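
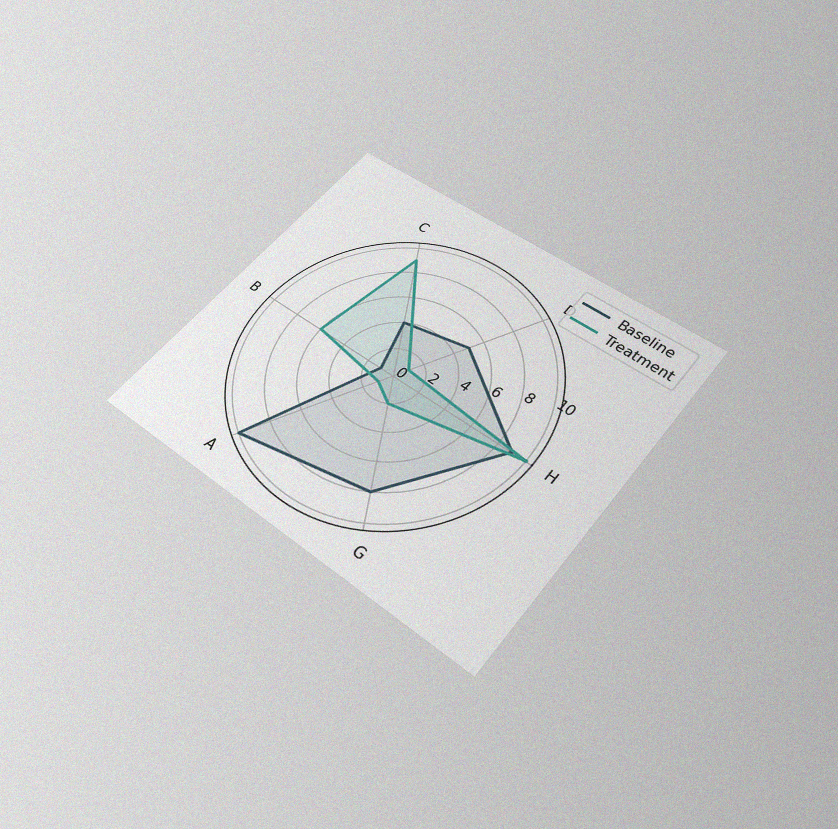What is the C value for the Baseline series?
4

The chart is tilted about 39° clockwise and viewed slightly from below, with some photo noise. On the C axis, Baseline reaches 4.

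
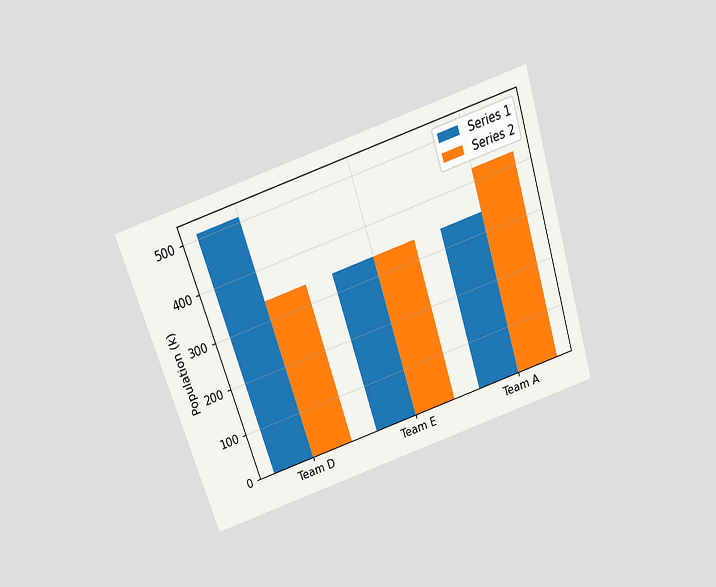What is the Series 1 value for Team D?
The chart is tilted about 18° counter-clockwise and viewed slightly from above. The Series 1 bar at Team D reaches 510k on the y-axis.

510k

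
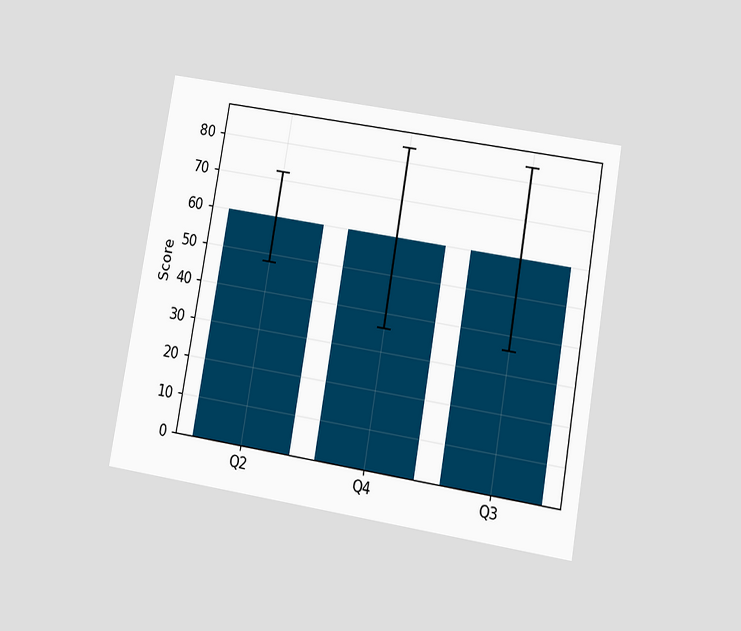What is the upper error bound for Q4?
84

The chart is tilted about 10° clockwise and viewed at a slight angle. The Q4 bar's upper whisker reaches 84.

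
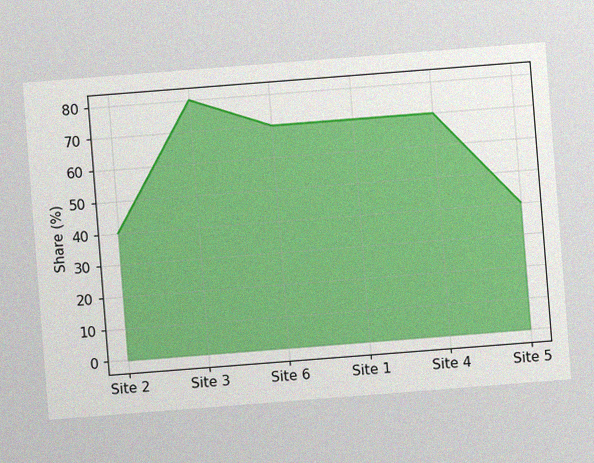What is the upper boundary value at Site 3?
The chart is tilted about 4° counter-clockwise, with some photo noise. At Site 3 the upper boundary is at 80%.

80%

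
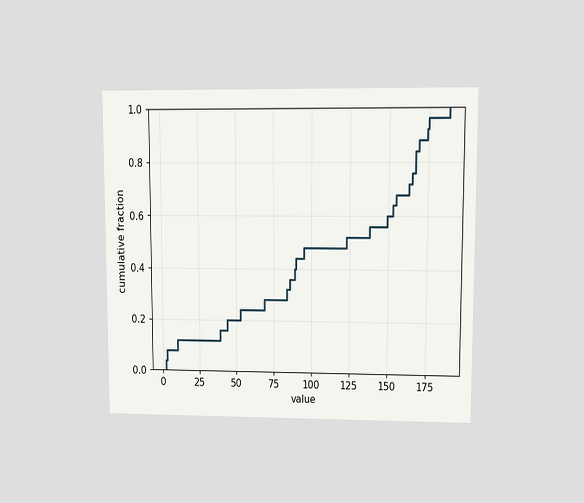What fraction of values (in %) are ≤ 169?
88%

The chart is viewed at a slight angle. At x=169 the ECDF step is at 88%.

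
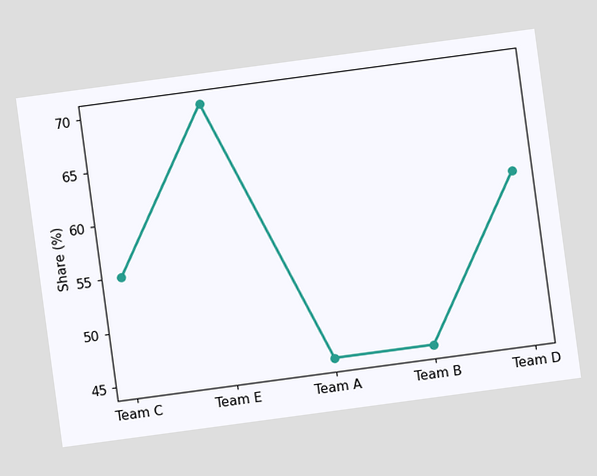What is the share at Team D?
The chart is tilted about 8° counter-clockwise. At Team D, the line is at 60%.

60%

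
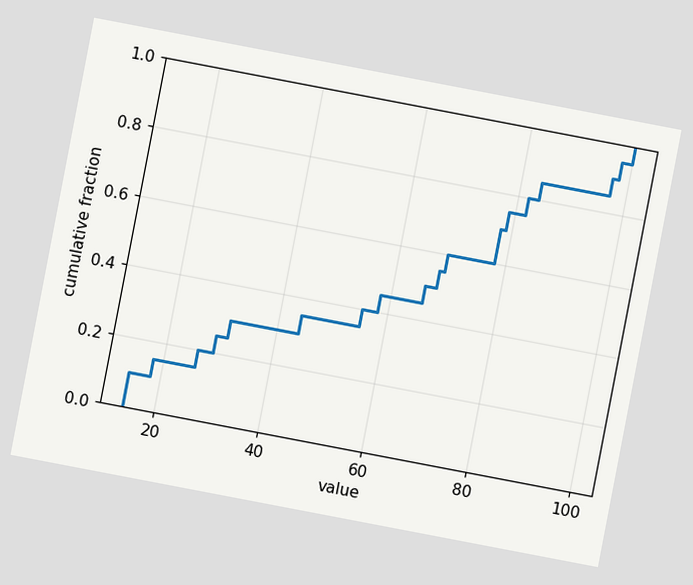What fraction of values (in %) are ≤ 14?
The chart is tilted about 11° clockwise. At x=14 the ECDF step is at 10%.

10%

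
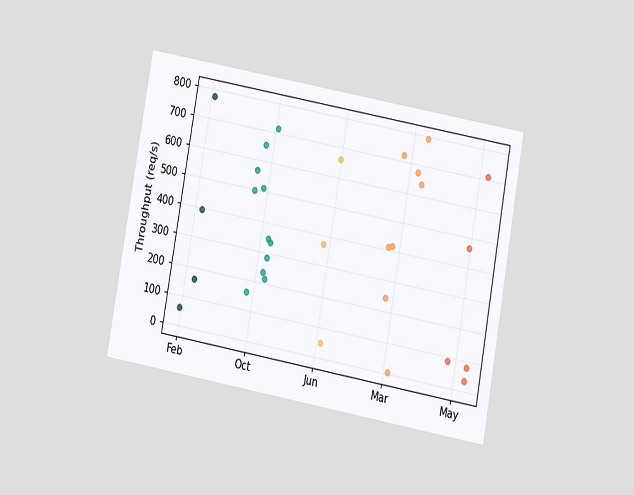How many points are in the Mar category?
8

The chart is tilted about 10° clockwise and viewed at a slight angle. Counting the markers in the Mar column gives 8.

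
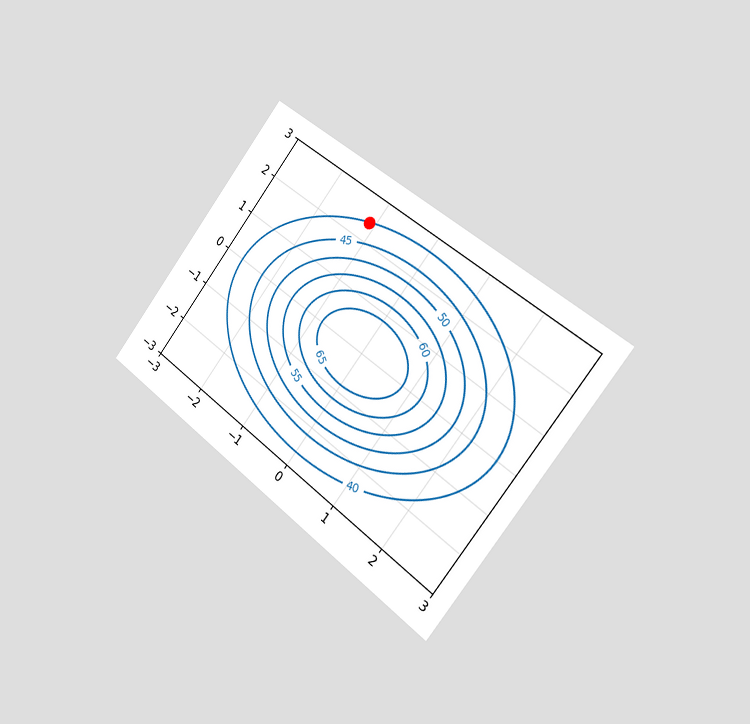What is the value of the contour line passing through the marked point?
The chart is tilted about 38° clockwise and viewed slightly from the right. The marked point sits on the contour labelled 40.

40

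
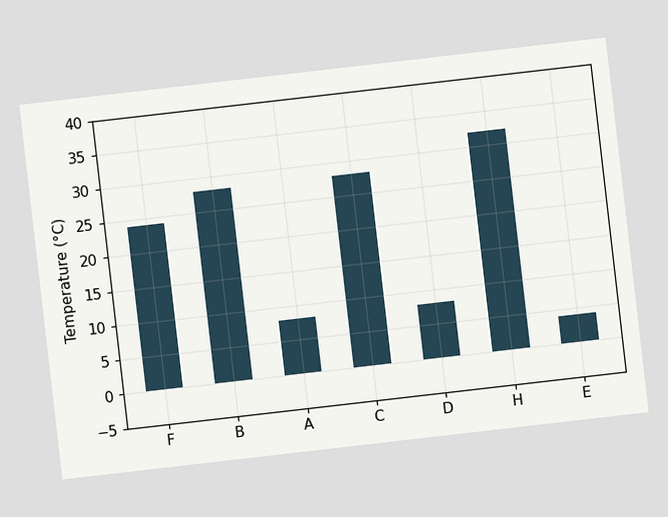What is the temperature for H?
The chart is tilted about 7° counter-clockwise. Reading along the chart's y-axis, the H bar reaches 32°C.

32°C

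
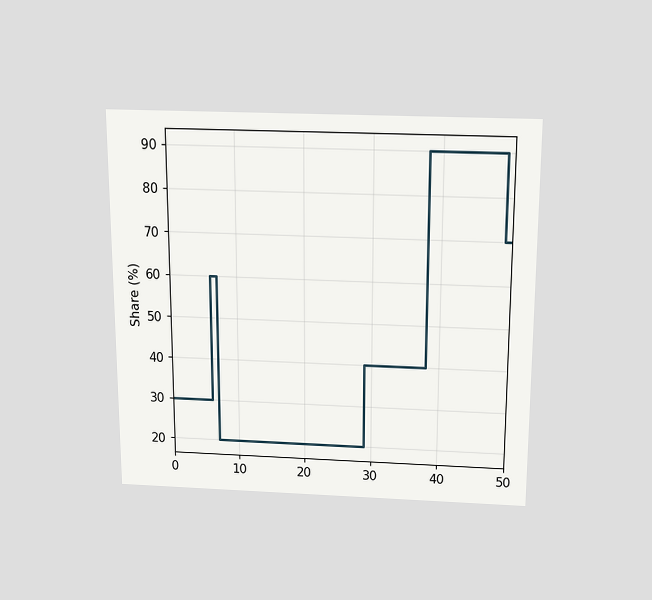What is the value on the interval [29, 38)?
The chart is viewed slightly from above. On [29, 38) the step sits at 40%.

40%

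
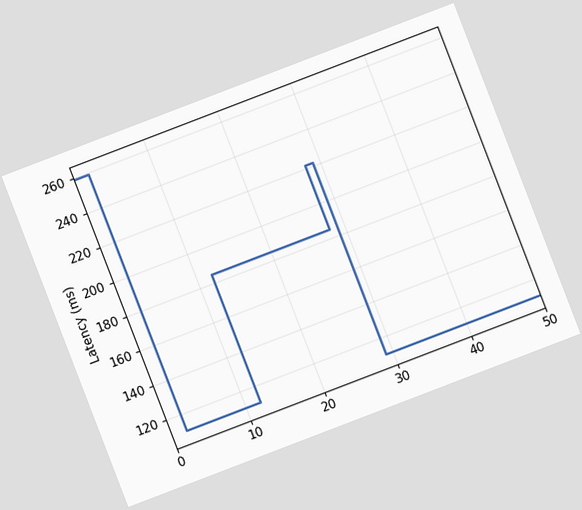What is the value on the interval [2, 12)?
111ms

The chart is tilted about 21° counter-clockwise. On [2, 12) the step sits at 111ms.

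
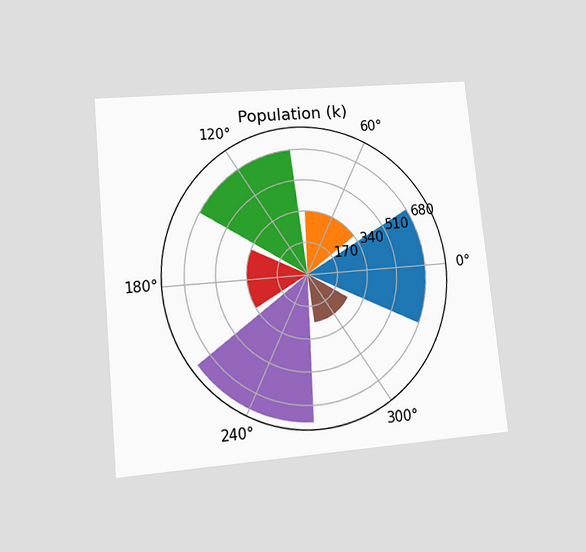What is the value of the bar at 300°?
255k

The chart is tilted about 6° counter-clockwise and viewed at a slight angle. The bar at 300° reaches 255k on the radial axis.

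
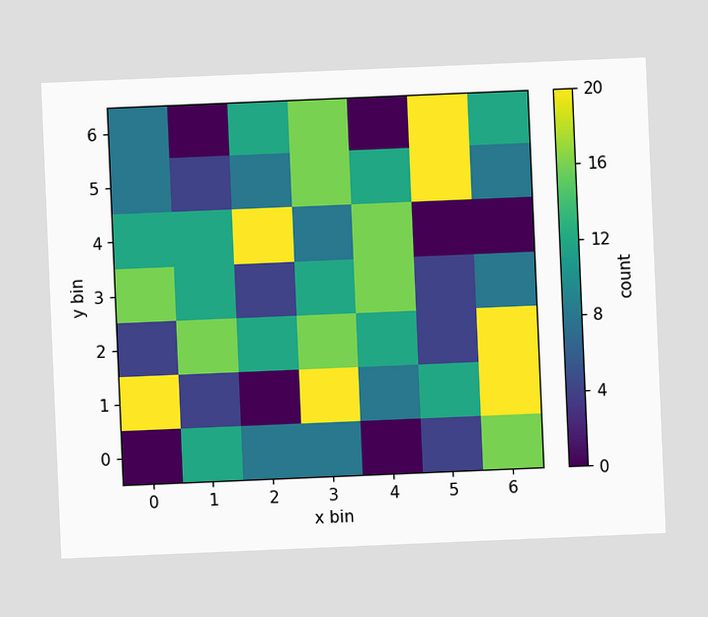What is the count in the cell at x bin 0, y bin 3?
16

The chart is tilted about 2° counter-clockwise. Matching the cell (0, 3) against the colorbar gives 16.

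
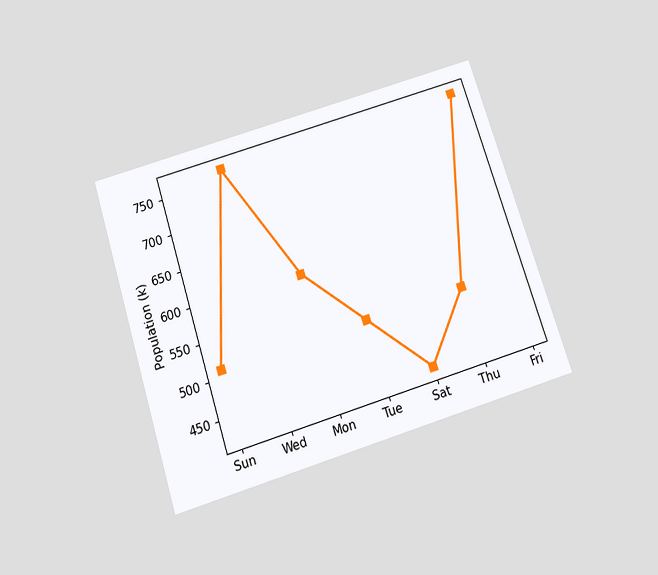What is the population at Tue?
The chart is tilted about 18° counter-clockwise and viewed slightly from below. At Tue, the line is at 510k.

510k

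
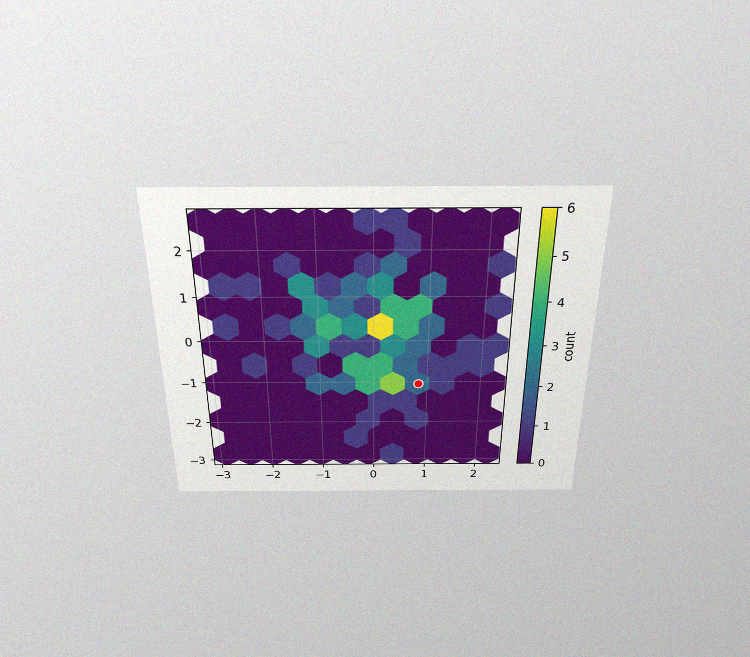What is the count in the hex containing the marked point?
The chart is viewed slightly from above, with some photo noise. The marked hex reads 2 on the colorbar.

2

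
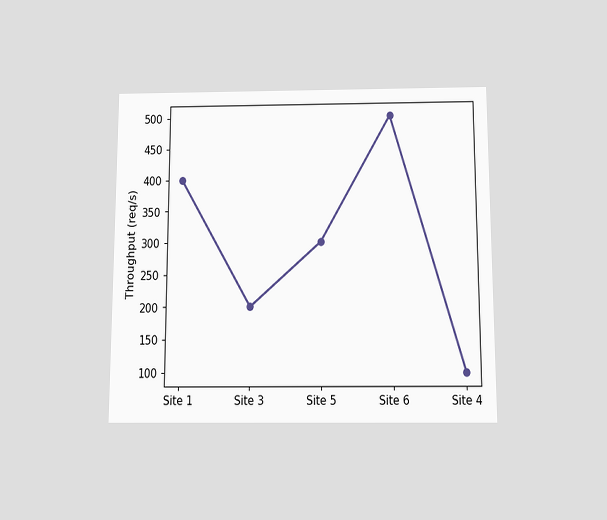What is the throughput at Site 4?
The chart is viewed slightly from below. At Site 4, the line is at 100req/s.

100req/s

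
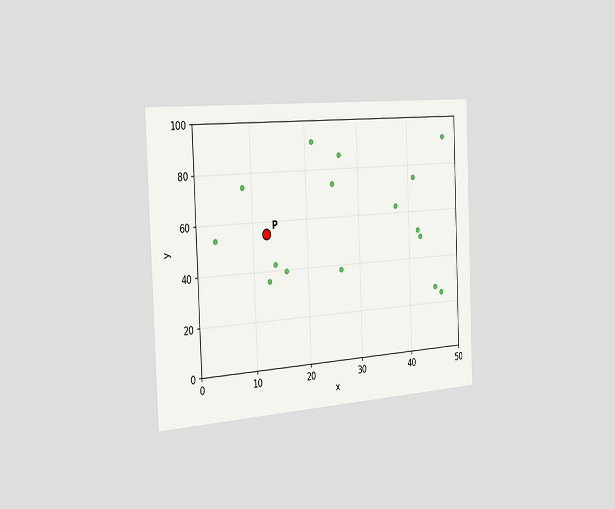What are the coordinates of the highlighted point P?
(12.5, 55)

The chart is tilted about 2° counter-clockwise and viewed slightly from the left. Following the gridlines from P to each axis, P sits at (12.5, 55).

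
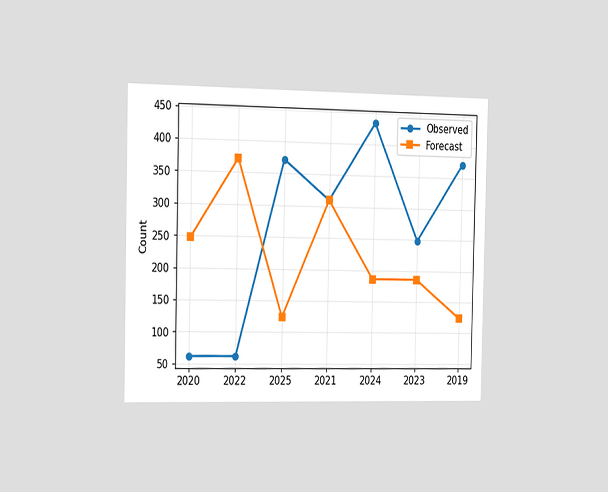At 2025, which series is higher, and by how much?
Observed, by 248

The chart is viewed slightly from the left. At 2025, Observed sits above the other line by 248.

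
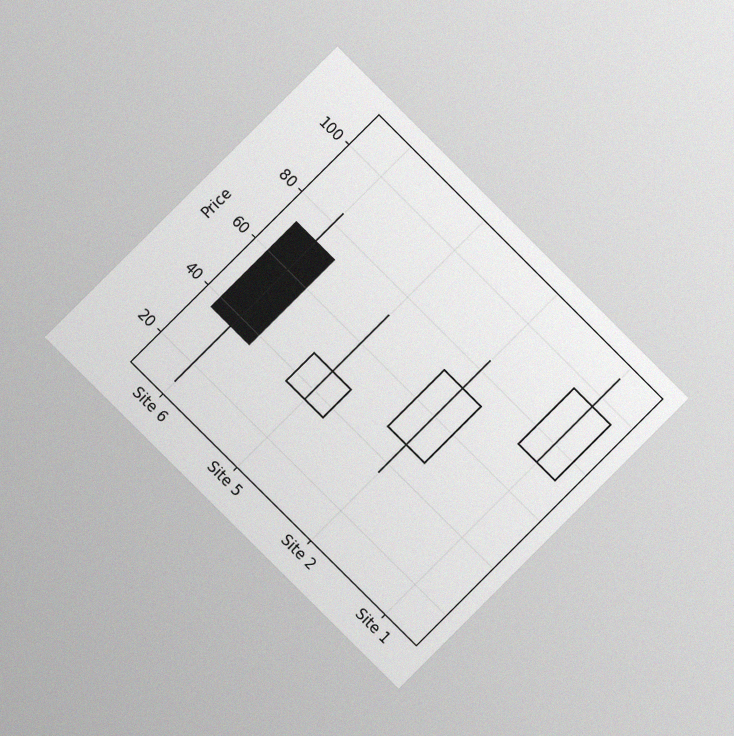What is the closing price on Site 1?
The chart is tilted about 45° clockwise and viewed at a slight angle, with some photo noise. The Site 1 candle closes at 96.

96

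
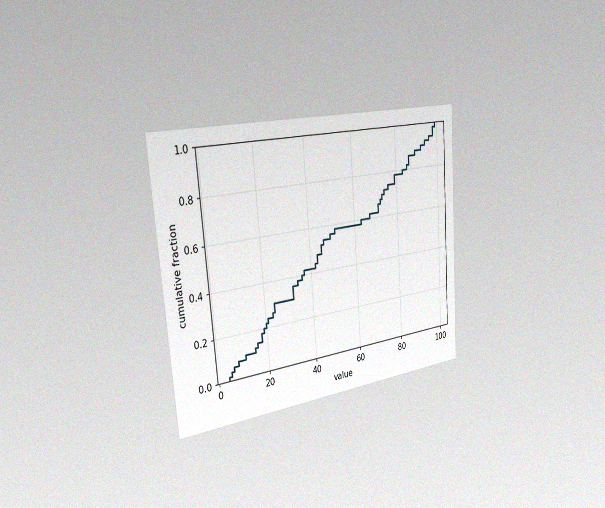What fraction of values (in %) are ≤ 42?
The chart is tilted about 4° counter-clockwise and viewed slightly from the left, with some photo noise. At x=42 the ECDF step is at 44%.

44%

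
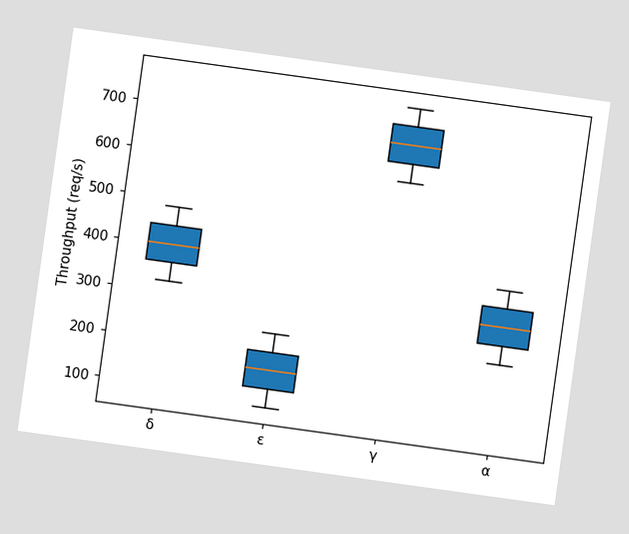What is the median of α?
320req/s

The chart is tilted about 8° clockwise. The median line in the α box sits at 320req/s.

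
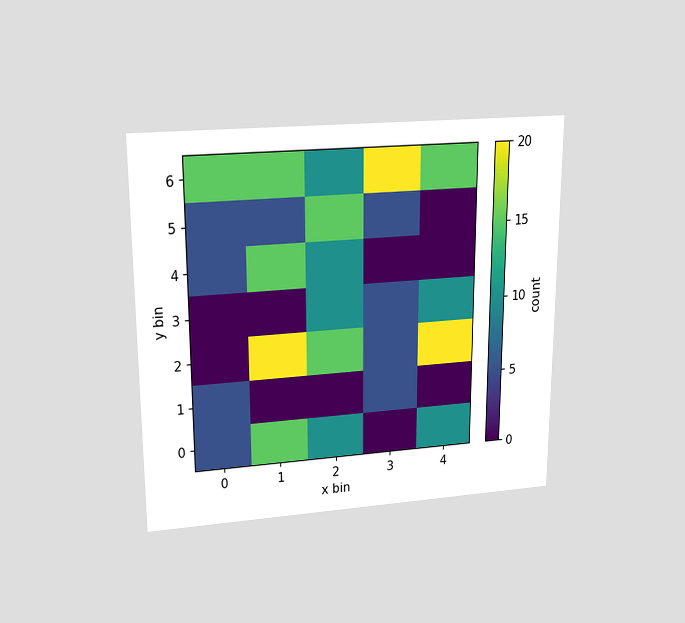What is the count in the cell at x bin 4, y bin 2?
The chart is viewed slightly from above. Matching the cell (4, 2) against the colorbar gives 20.

20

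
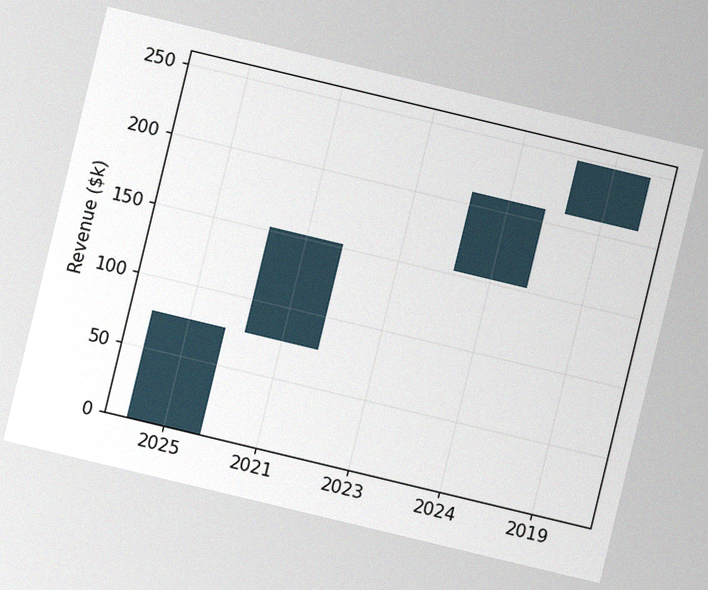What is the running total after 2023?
$152k

The chart is tilted about 13° clockwise, with some photo noise. After 2023 the running total reaches $152k.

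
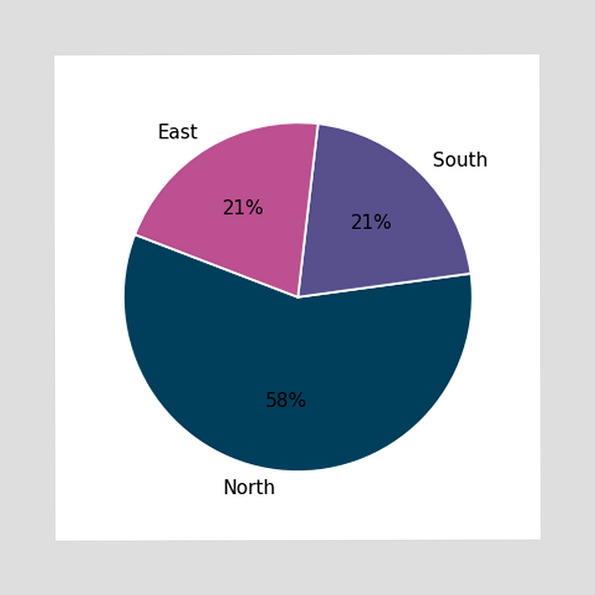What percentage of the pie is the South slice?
21%

The South slice takes up 21% of the pie.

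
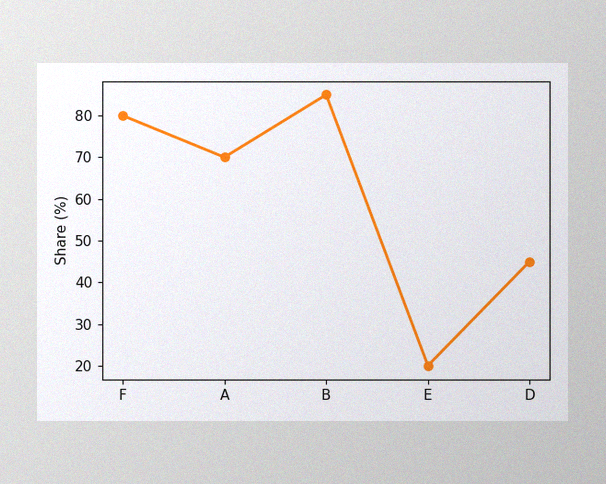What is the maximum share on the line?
85%

The image has some photo noise and uneven lighting. The highest point is at B, and reading across to the y-axis gives 85%.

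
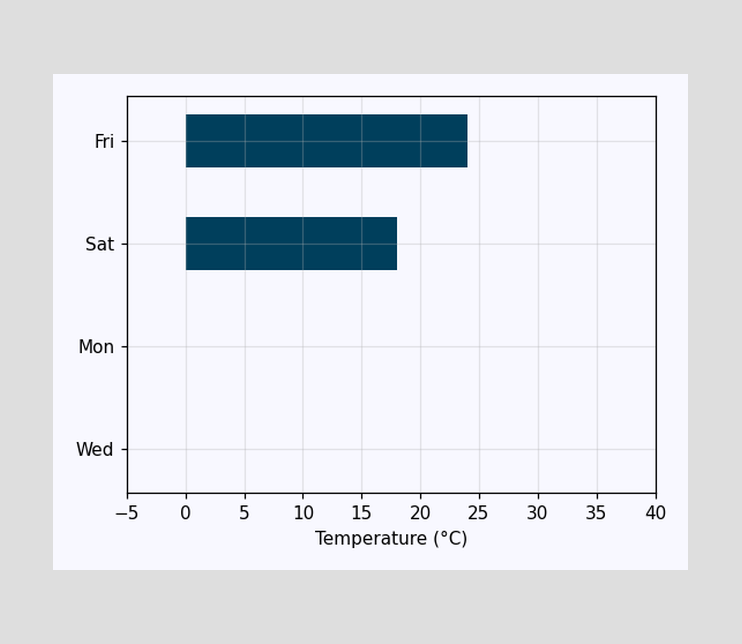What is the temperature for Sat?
Reading along the chart's x-axis, the Sat bar reaches 18°C.

18°C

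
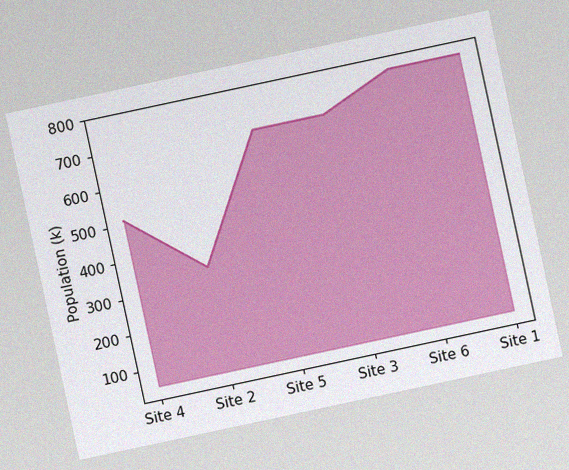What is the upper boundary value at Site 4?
510k

The chart is tilted about 12° counter-clockwise, with some photo noise. At Site 4 the upper boundary is at 510k.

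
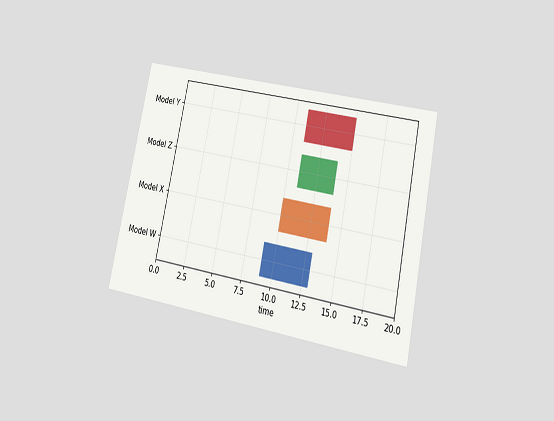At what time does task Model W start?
The chart is tilted about 12° clockwise and viewed at a slight angle. The Model W bar begins at t=9.

9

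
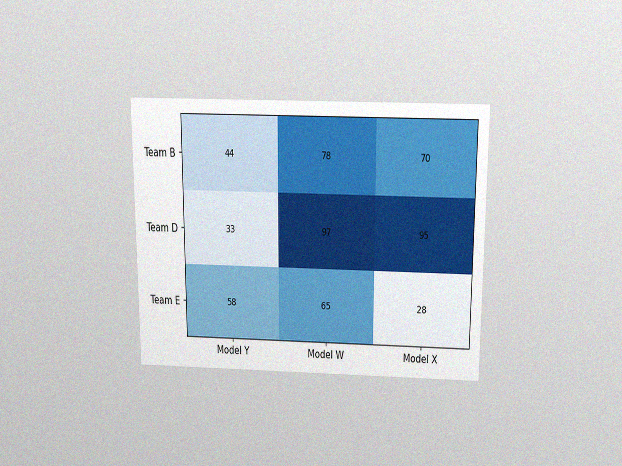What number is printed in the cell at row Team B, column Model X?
70

The chart is viewed slightly from above, with some photo noise. The (Team B, Model X) cell reads 70.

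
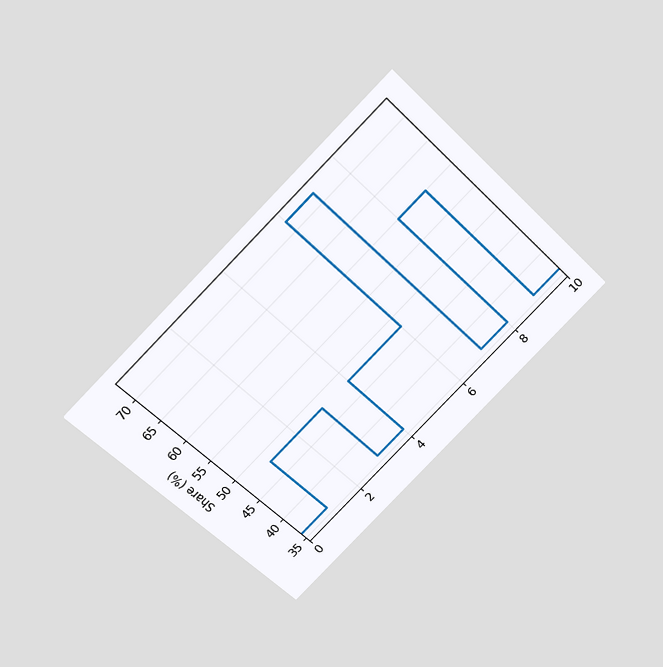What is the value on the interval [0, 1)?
The chart is tilted about 45° counter-clockwise and viewed slightly from above. On [0, 1) the step sits at 36%.

36%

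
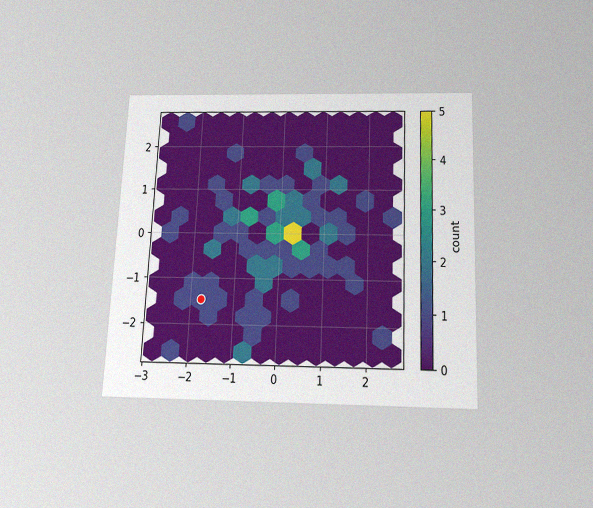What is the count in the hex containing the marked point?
The chart is tilted about 2° clockwise and viewed slightly from below, with some photo noise. The marked hex reads 1 on the colorbar.

1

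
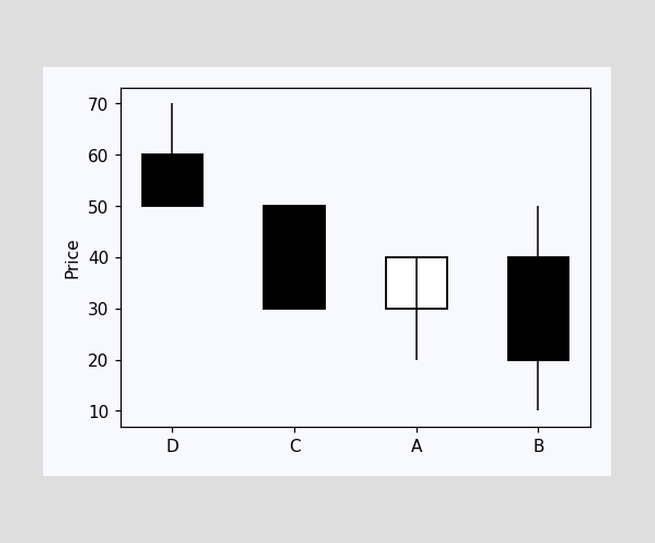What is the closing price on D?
The D candle closes at 50.

50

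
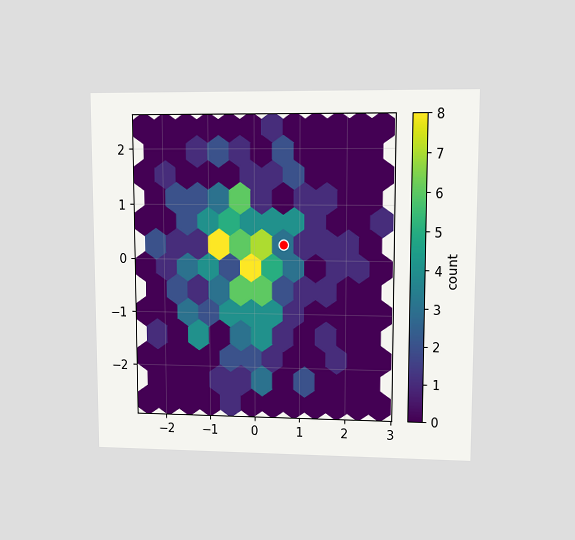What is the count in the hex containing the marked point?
3

The chart is viewed at a slight angle. The marked hex reads 3 on the colorbar.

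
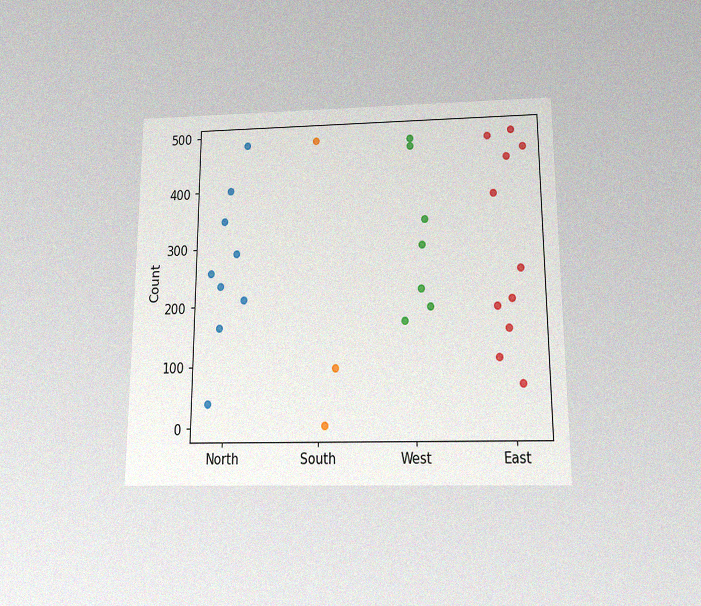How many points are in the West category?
The chart is viewed slightly from below, with some photo noise. Counting the markers in the West column gives 7.

7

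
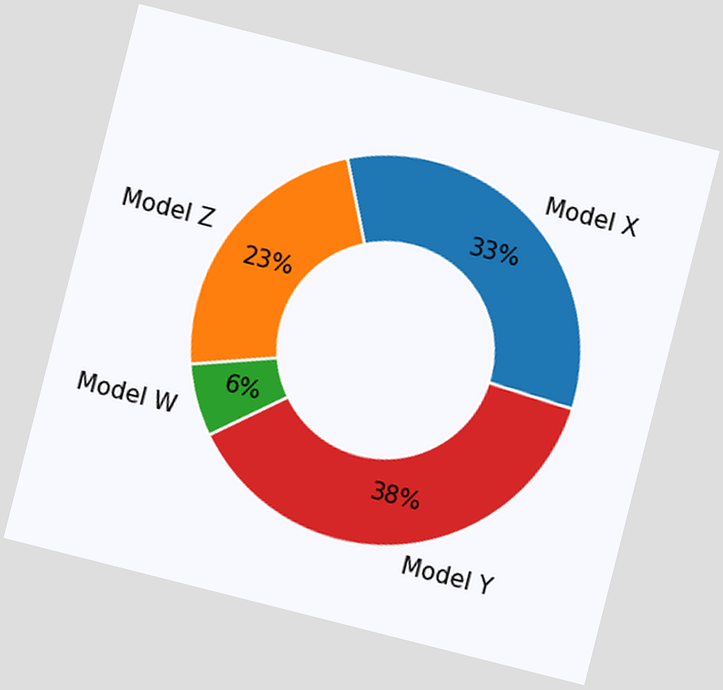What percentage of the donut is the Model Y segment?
38%

The chart is tilted about 14° clockwise. The Model Y segment takes up 38% of the ring.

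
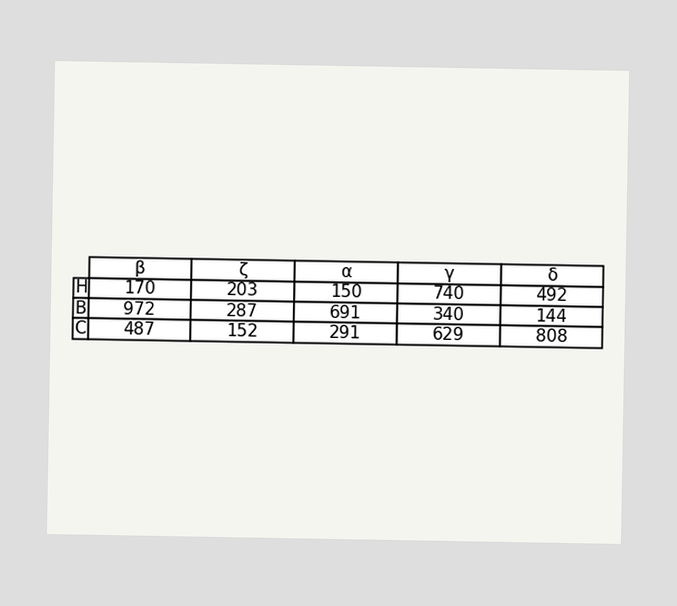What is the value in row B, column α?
691

The (B, α) cell reads 691.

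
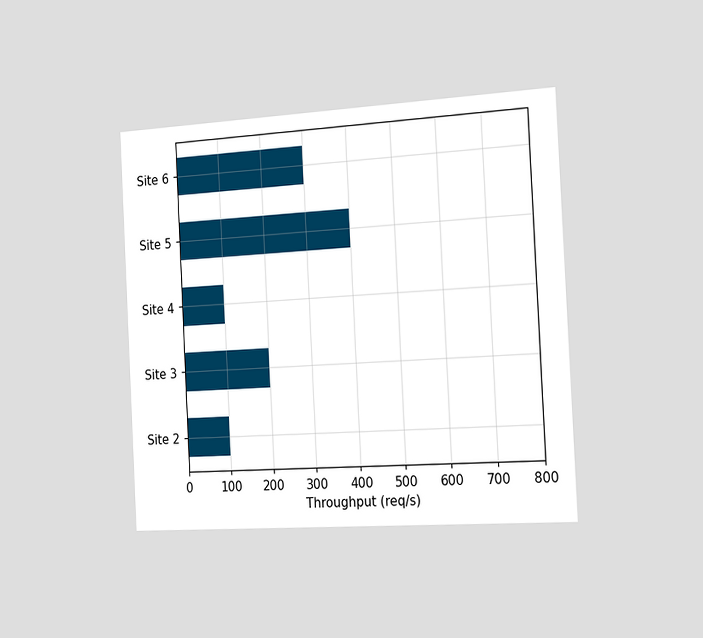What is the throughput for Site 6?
The chart is tilted about 3° counter-clockwise and viewed slightly from the right. Reading along the chart's x-axis, the Site 6 bar reaches 300req/s.

300req/s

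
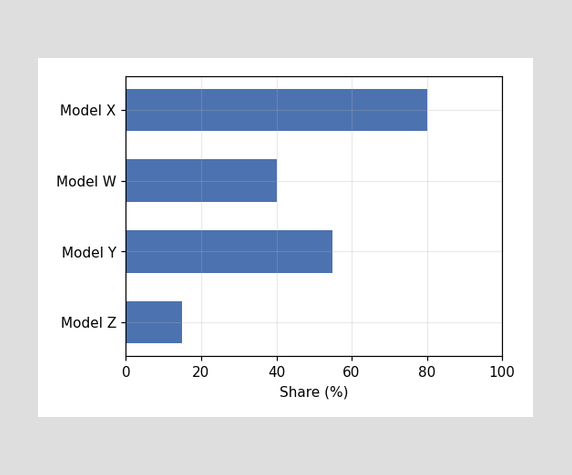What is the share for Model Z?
Reading along the chart's x-axis, the Model Z bar reaches 15%.

15%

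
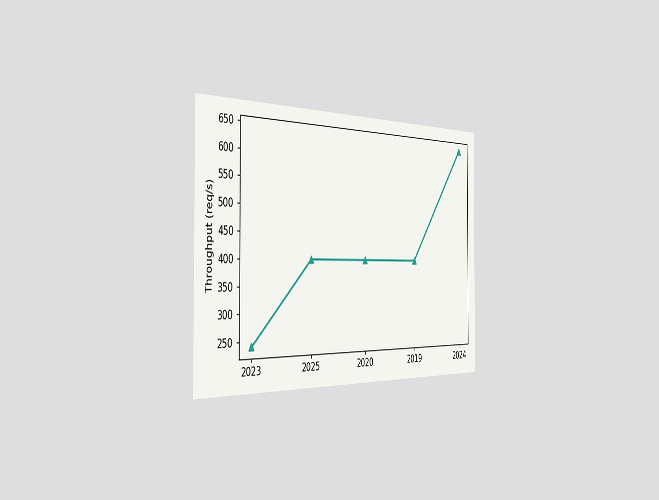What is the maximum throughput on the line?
The chart is viewed slightly from the left. The highest point is at 2024, and reading across to the y-axis gives 640req/s.

640req/s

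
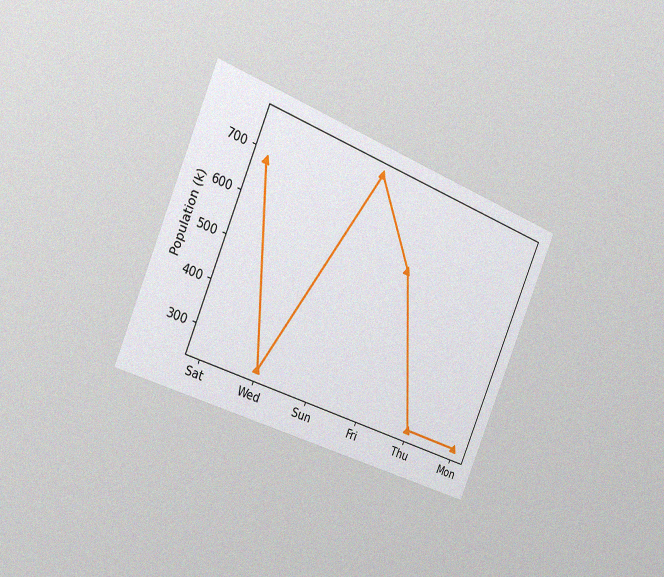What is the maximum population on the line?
The chart is tilted about 22° clockwise and viewed slightly from the left, with some photo noise. The highest point is at Sun, and reading across to the y-axis gives 765k.

765k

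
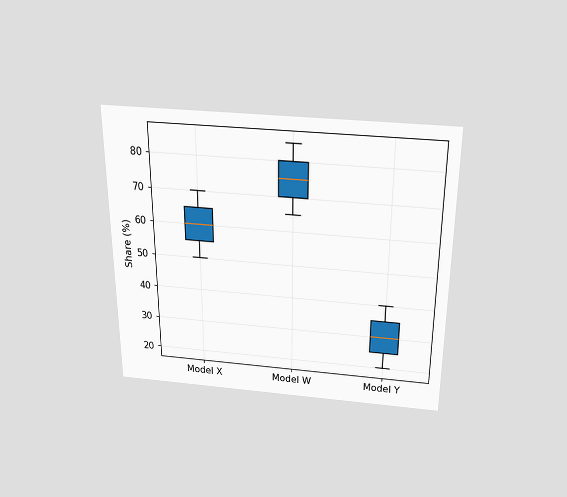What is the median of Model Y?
30%

The chart is viewed slightly from above. The median line in the Model Y box sits at 30%.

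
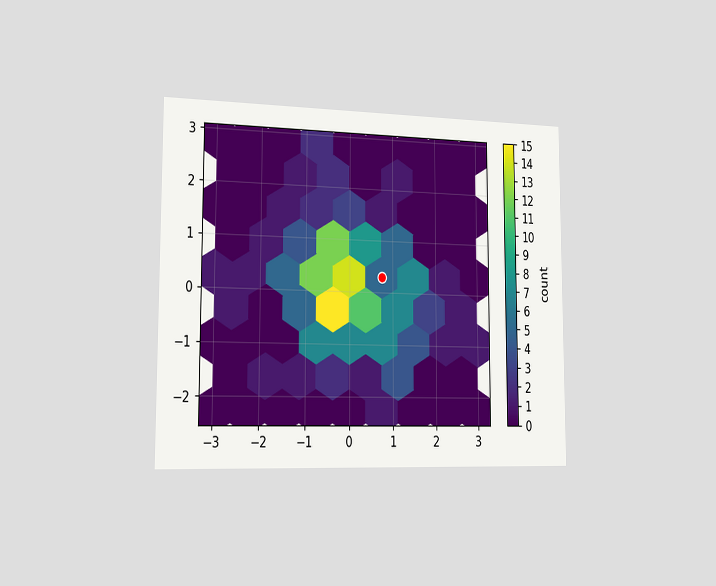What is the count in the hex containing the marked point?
5

The chart is viewed slightly from the left. The marked hex reads 5 on the colorbar.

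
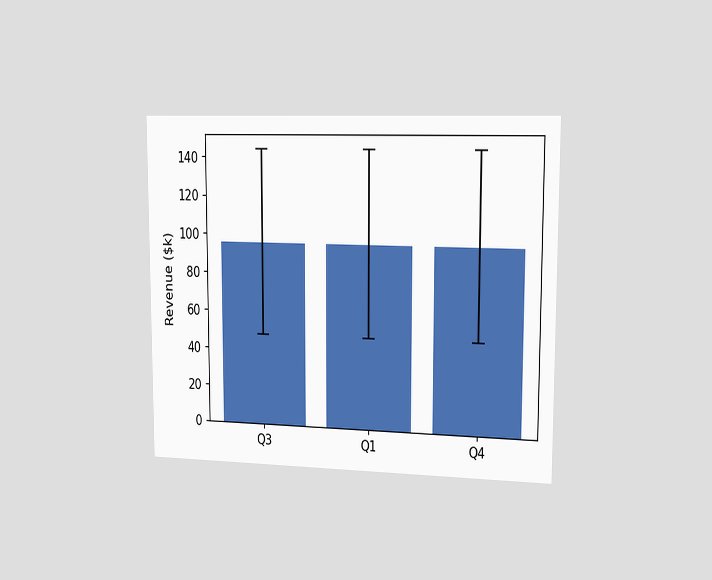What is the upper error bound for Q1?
$144k

The chart is viewed slightly from the right. The Q1 bar's upper whisker reaches $144k.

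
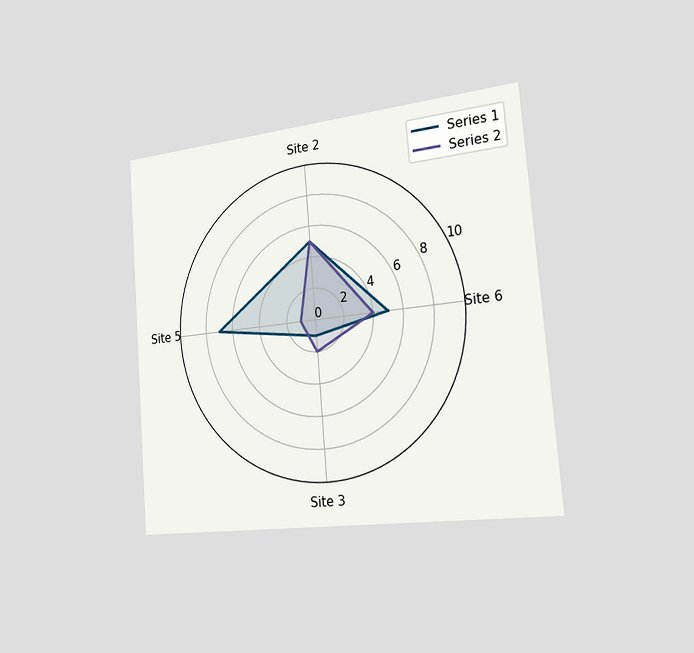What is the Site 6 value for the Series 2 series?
4

The chart is tilted about 5° counter-clockwise and viewed slightly from the right. On the Site 6 axis, Series 2 reaches 4.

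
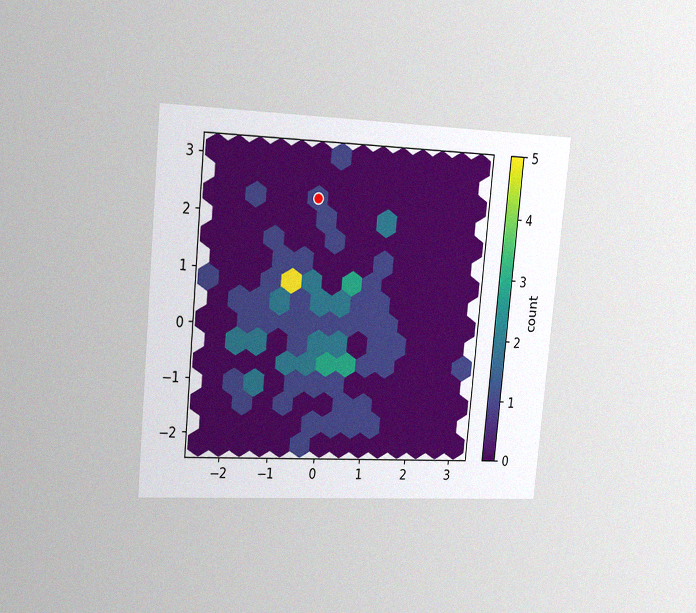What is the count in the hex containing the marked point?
1

The chart is tilted about 5° clockwise and viewed slightly from the left, with some photo noise. The marked hex reads 1 on the colorbar.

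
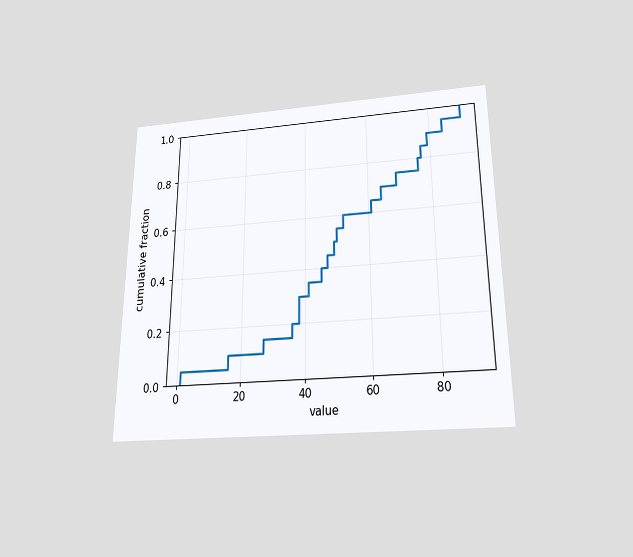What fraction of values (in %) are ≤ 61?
65%

The chart is viewed slightly from below. At x=61 the ECDF step is at 65%.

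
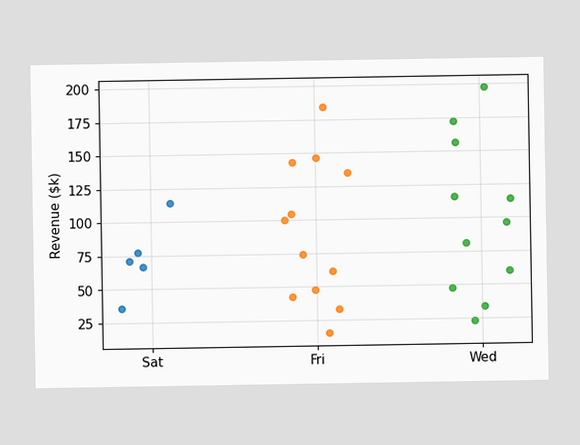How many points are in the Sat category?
5

Counting the markers in the Sat column gives 5.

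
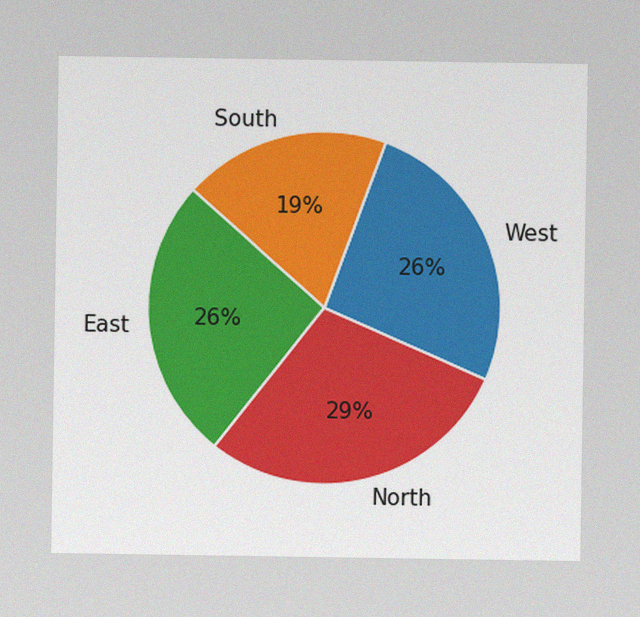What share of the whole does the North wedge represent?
29%

The image has some photo noise and uneven lighting. The North slice takes up 29% of the pie.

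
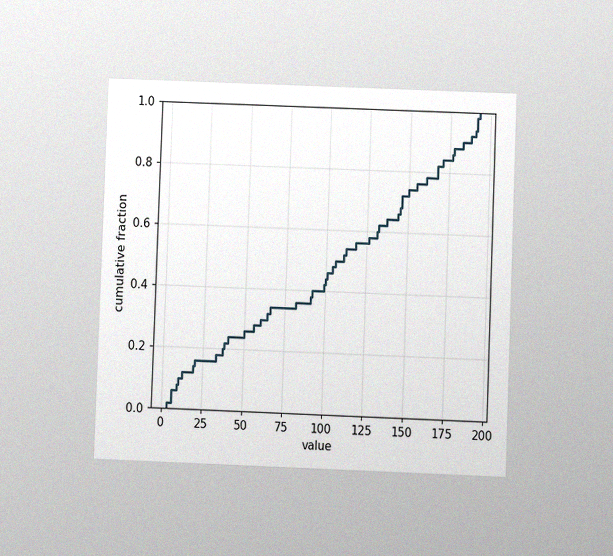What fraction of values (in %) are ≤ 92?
The chart is tilted about 2° clockwise and viewed at a slight angle, with some photo noise. At x=92 the ECDF step is at 40%.

40%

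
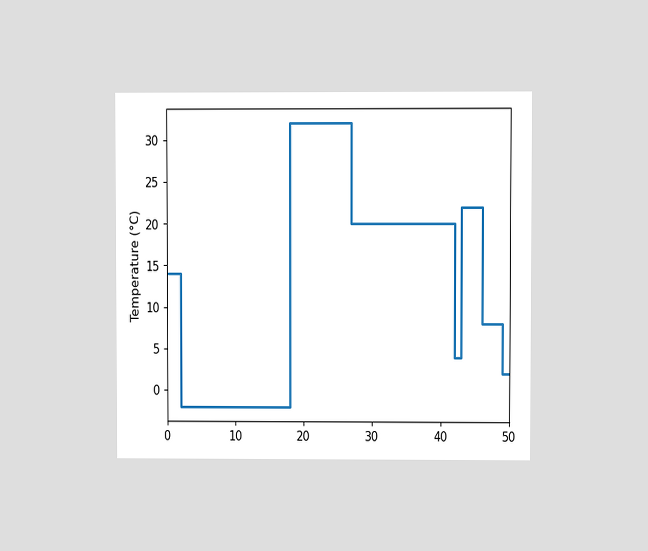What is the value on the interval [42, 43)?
The chart is viewed at a slight angle. On [42, 43) the step sits at 4°C.

4°C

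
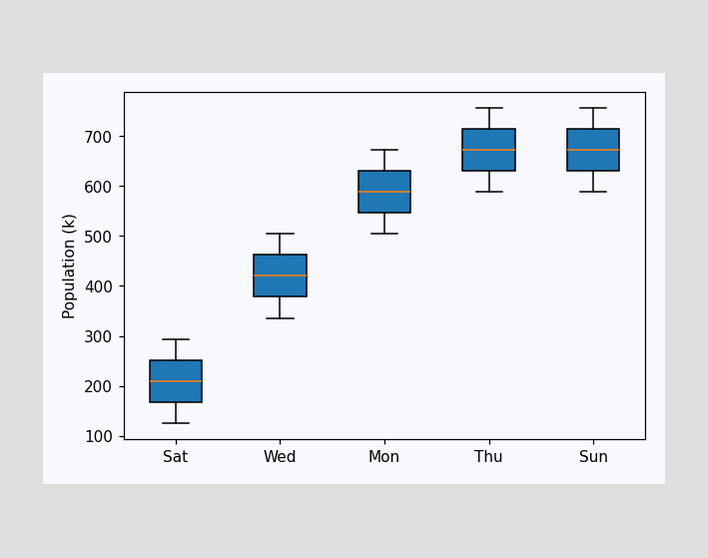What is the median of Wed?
The median line in the Wed box sits at 420k.

420k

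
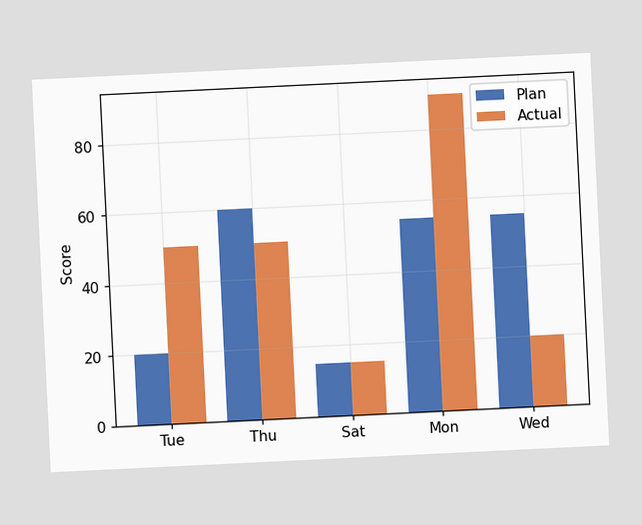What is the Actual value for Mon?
The chart is tilted about 3° counter-clockwise. The Actual bar at Mon reaches 90 on the y-axis.

90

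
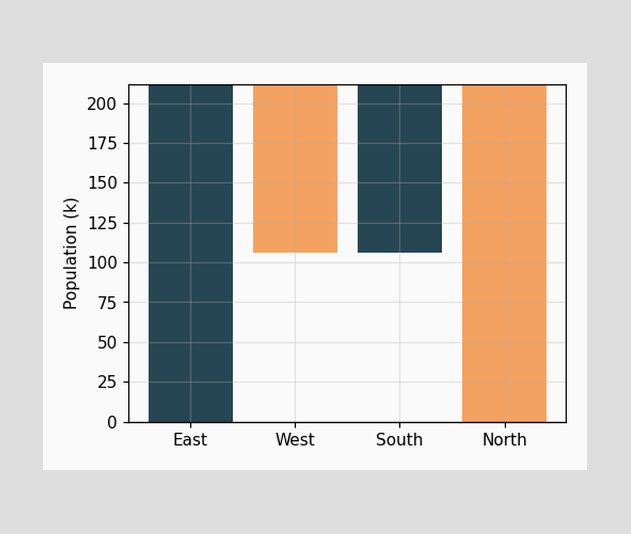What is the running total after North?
After North the running total reaches 0k.

0k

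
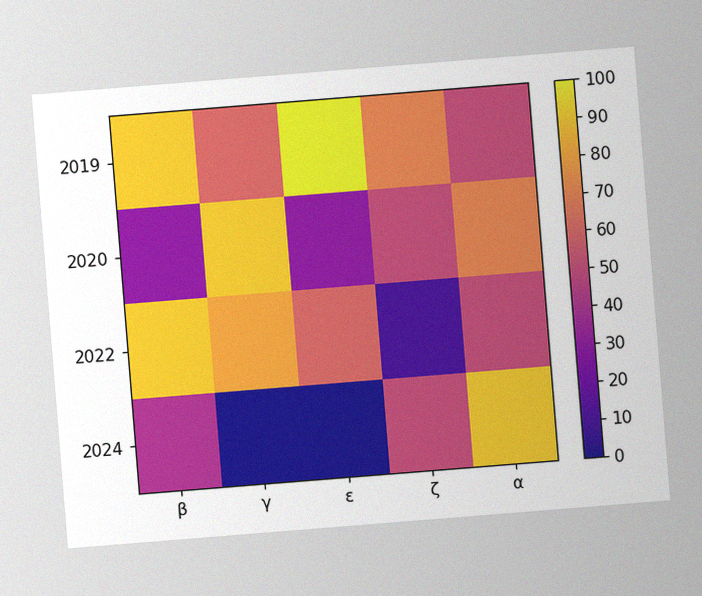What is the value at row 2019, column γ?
60

The chart is tilted about 5° counter-clockwise, with some photo noise. Matching cell (2019, γ) against the colorbar gives 60.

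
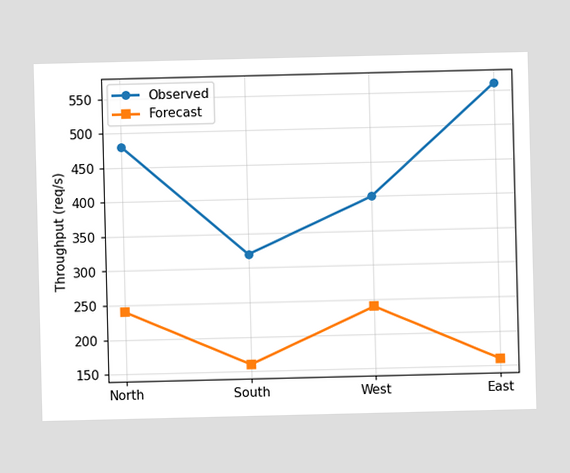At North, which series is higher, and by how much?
Observed, by 240req/s

At North, Observed sits above the other line by 240req/s.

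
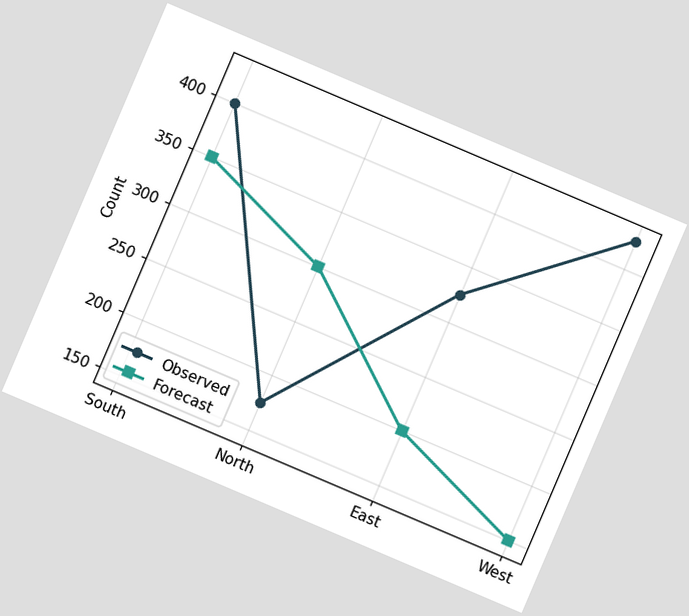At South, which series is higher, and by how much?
Observed, by 50

The chart is tilted about 23° clockwise. At South, Observed sits above the other line by 50.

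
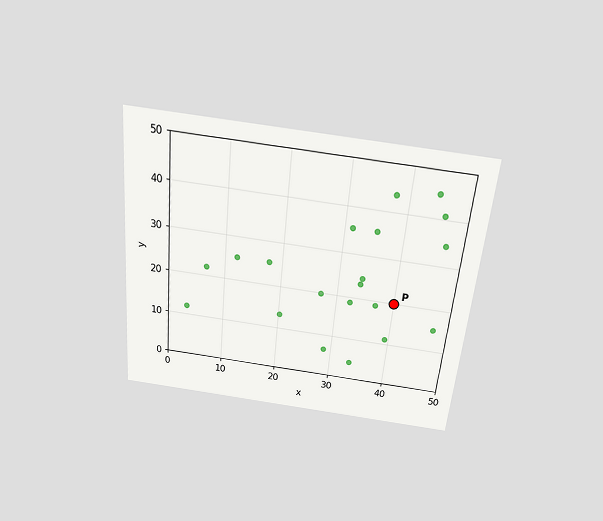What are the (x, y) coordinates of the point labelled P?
(40, 20)

The chart is tilted about 5° clockwise and viewed slightly from above. Following the gridlines from P to each axis, P sits at (40, 20).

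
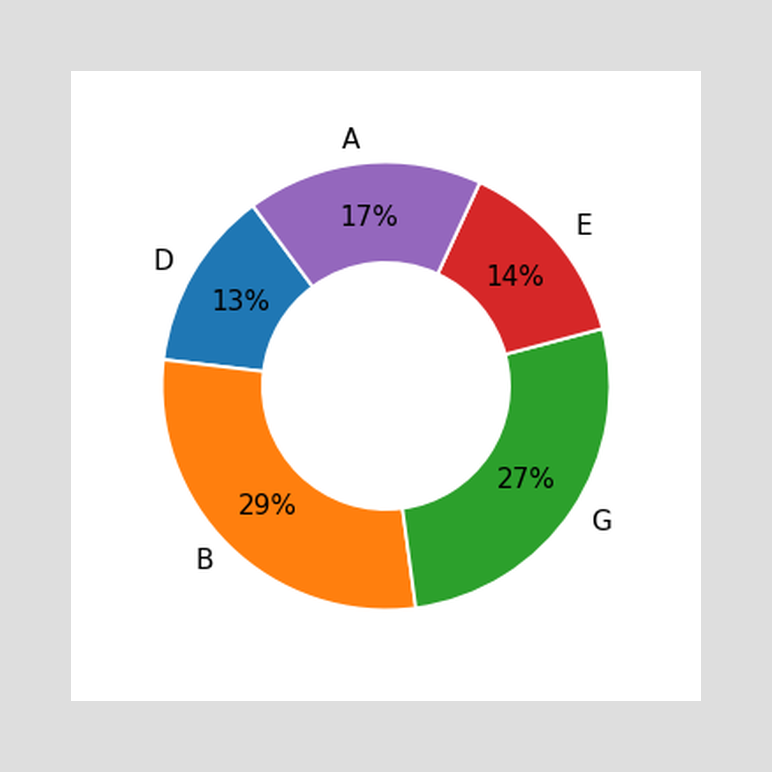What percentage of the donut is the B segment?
The B segment takes up 29% of the ring.

29%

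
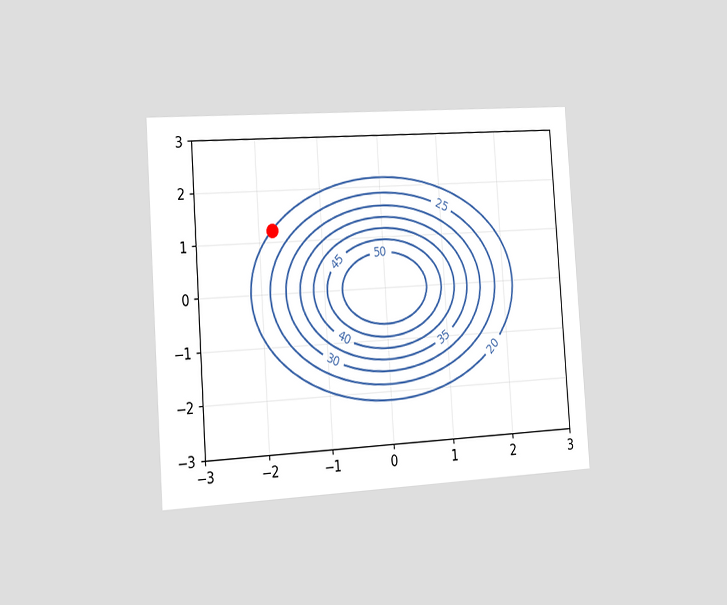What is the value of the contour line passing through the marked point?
20

The chart is tilted about 4° counter-clockwise and viewed slightly from the left. The marked point sits on the contour labelled 20.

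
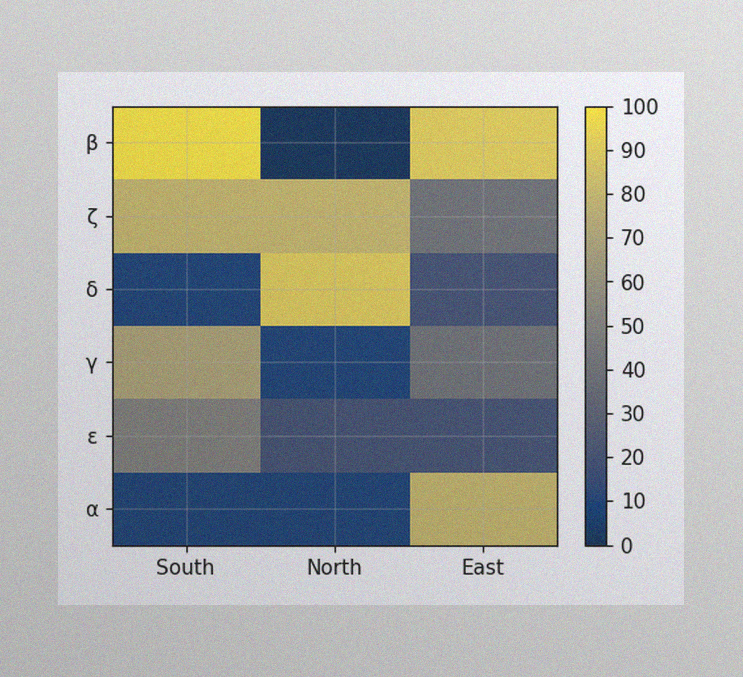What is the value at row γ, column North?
The image has some photo noise and uneven lighting. Matching cell (γ, North) against the colorbar gives 10.

10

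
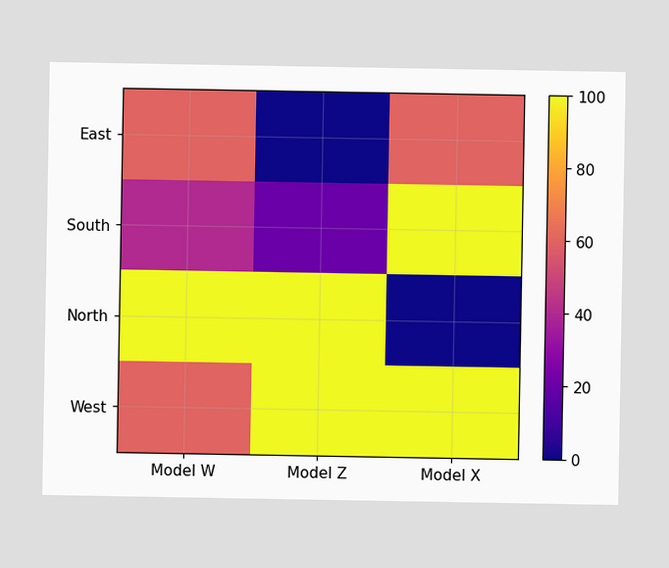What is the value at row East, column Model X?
Matching cell (East, Model X) against the colorbar gives 60.

60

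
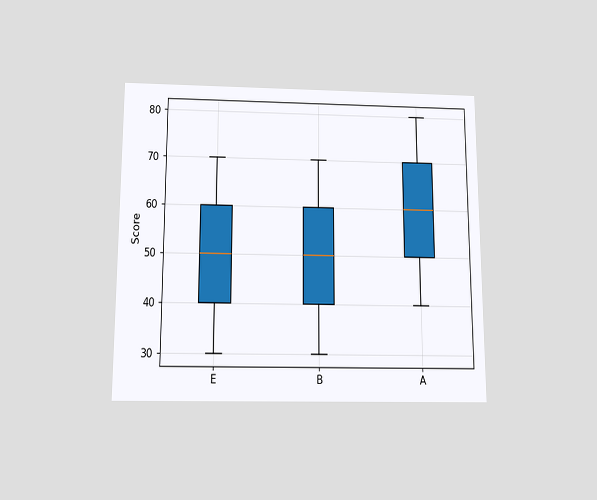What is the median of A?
The chart is viewed slightly from below. The median line in the A box sits at 60.

60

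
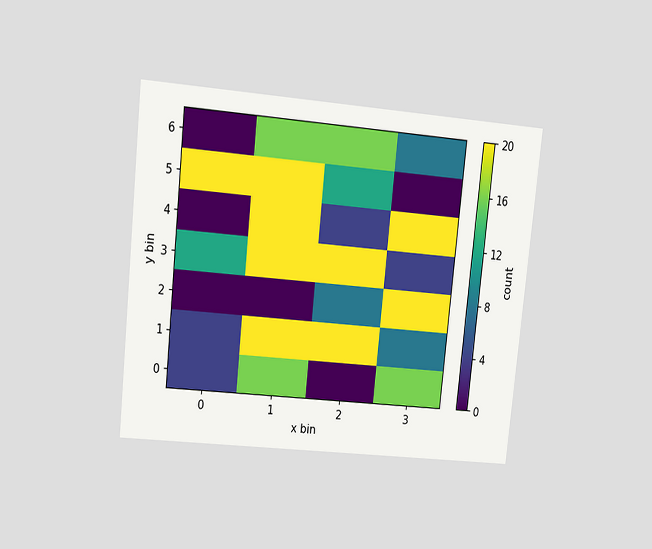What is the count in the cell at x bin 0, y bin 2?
0

The chart is tilted about 6° clockwise and viewed at a slight angle. Matching the cell (0, 2) against the colorbar gives 0.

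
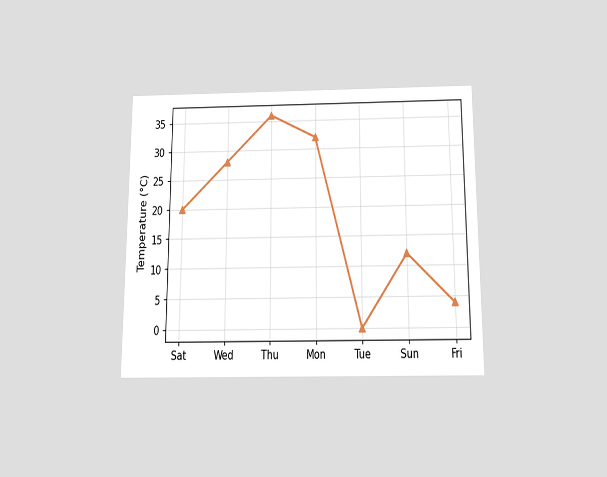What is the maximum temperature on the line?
36°C

The chart is viewed slightly from below. The highest point is at Thu, and reading across to the y-axis gives 36°C.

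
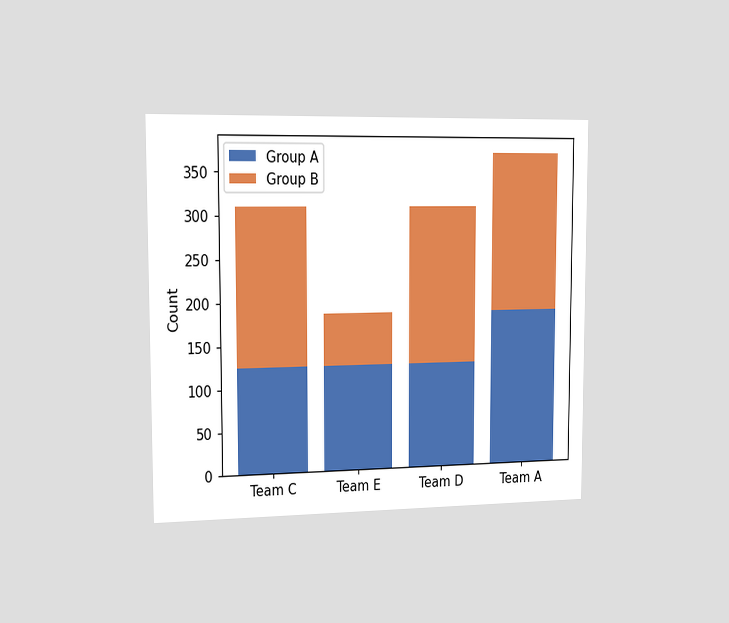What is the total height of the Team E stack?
186

The chart is viewed slightly from the left. The Team E stack's top reaches 186 on the y-axis.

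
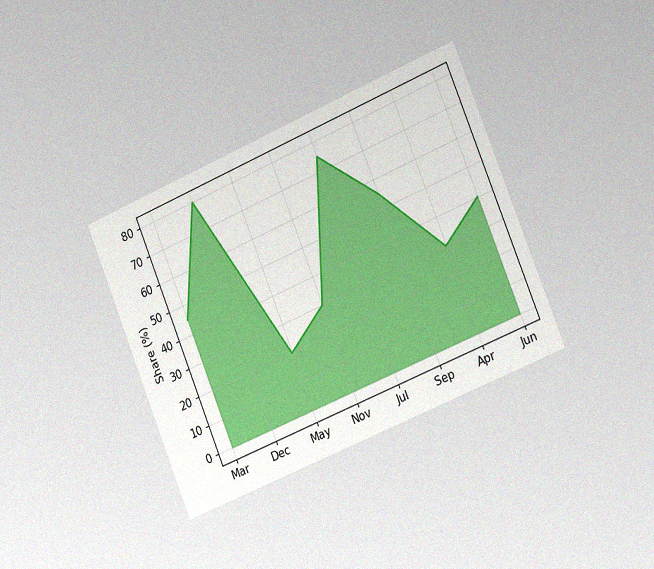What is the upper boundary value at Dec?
The chart is tilted about 23° counter-clockwise and viewed slightly from the right, with some photo noise. At Dec the upper boundary is at 80%.

80%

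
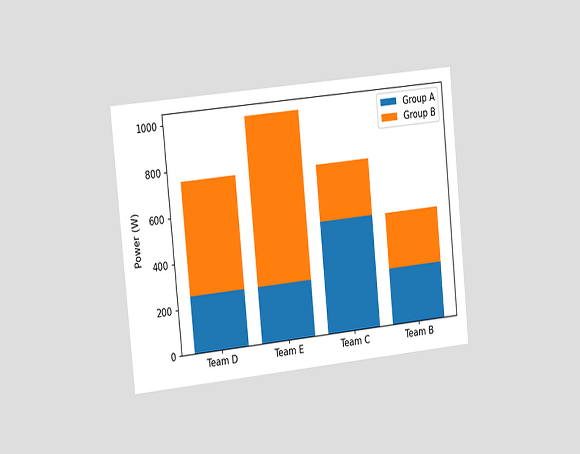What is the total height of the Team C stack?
750W

The chart is tilted about 6° counter-clockwise and viewed slightly from the left. The Team C stack's top reaches 750W on the y-axis.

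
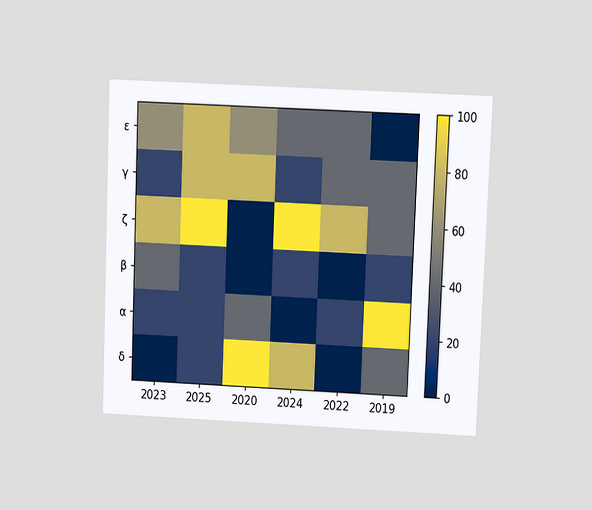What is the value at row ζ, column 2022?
80

The chart is tilted about 2° clockwise and viewed at a slight angle. Matching cell (ζ, 2022) against the colorbar gives 80.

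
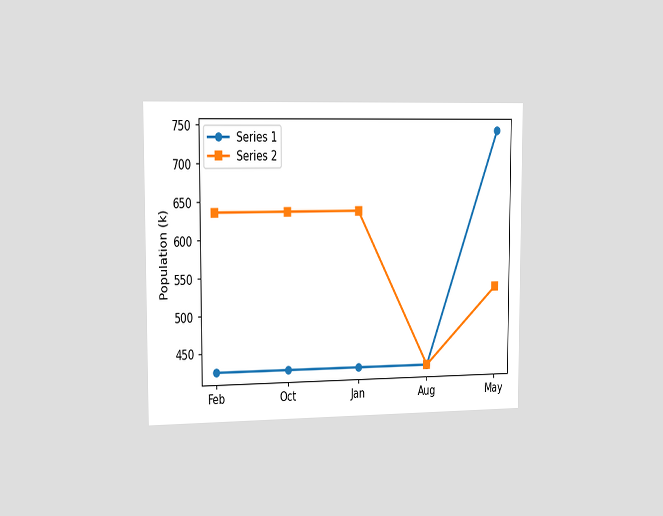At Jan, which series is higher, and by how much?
Series 2, by 212k

The chart is viewed slightly from the left. At Jan, Series 2 sits above the other line by 212k.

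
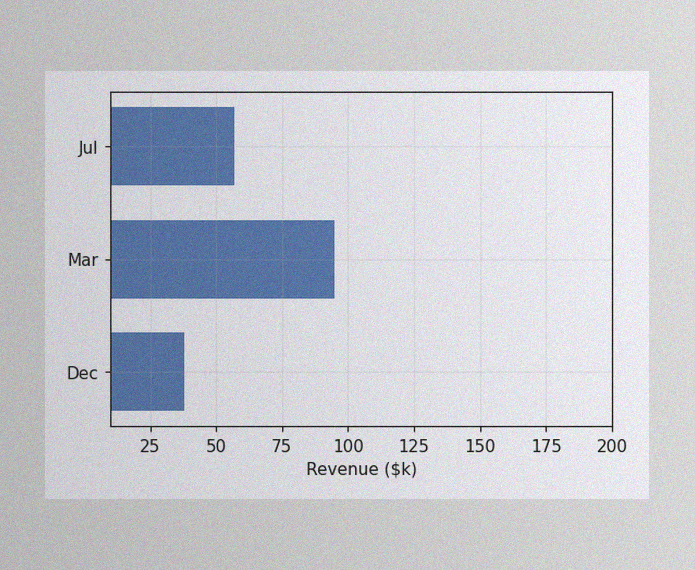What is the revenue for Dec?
$38k

The image has some photo noise and uneven lighting. Reading along the chart's x-axis, the Dec bar reaches $38k.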